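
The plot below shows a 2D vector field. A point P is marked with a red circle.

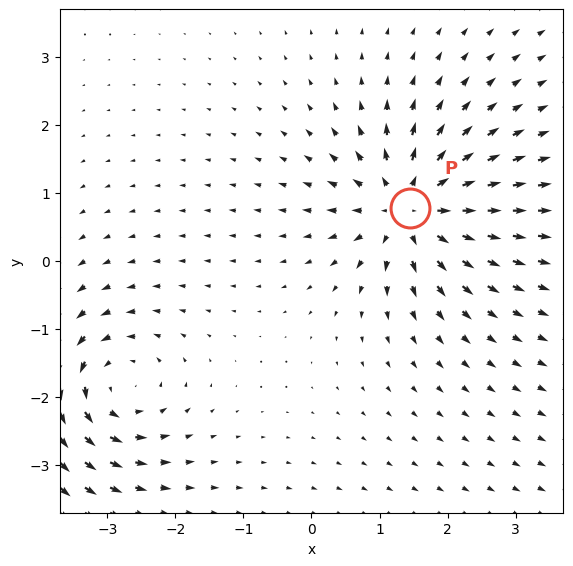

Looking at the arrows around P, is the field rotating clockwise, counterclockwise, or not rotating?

Near P at (1.4, 0.8) the arrows show no circulation. The curl there is ≈0.

not rotating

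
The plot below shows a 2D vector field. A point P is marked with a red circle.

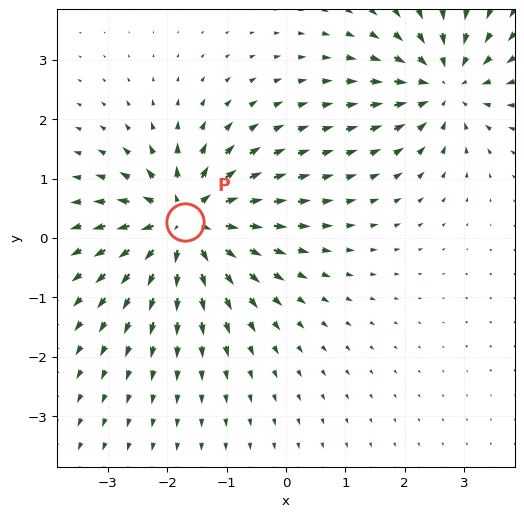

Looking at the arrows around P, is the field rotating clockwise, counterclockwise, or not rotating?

not rotating

Near P at (-1.7, 0.3) the arrows show no circulation. The curl there is ≈0.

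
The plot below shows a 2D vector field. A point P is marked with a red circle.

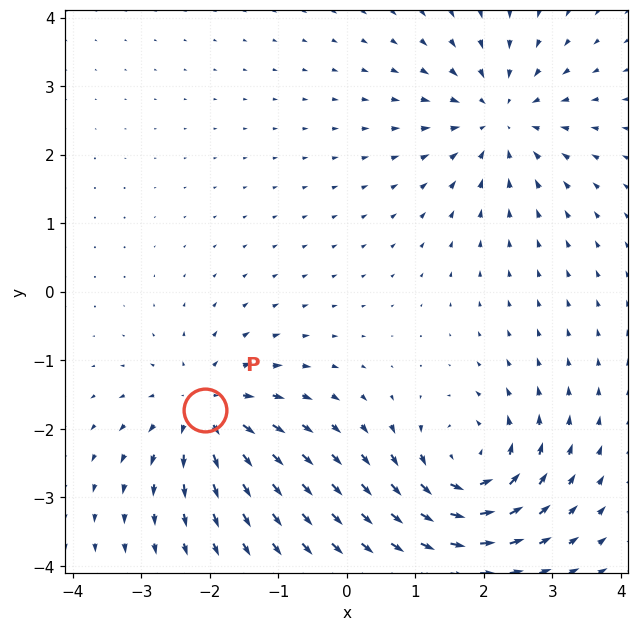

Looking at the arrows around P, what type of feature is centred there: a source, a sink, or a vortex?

At P (-2.1, -1.7) the arrows spread outward. Divergence about +5, curl ≈0 — positive divergence with near-zero curl is a source.

source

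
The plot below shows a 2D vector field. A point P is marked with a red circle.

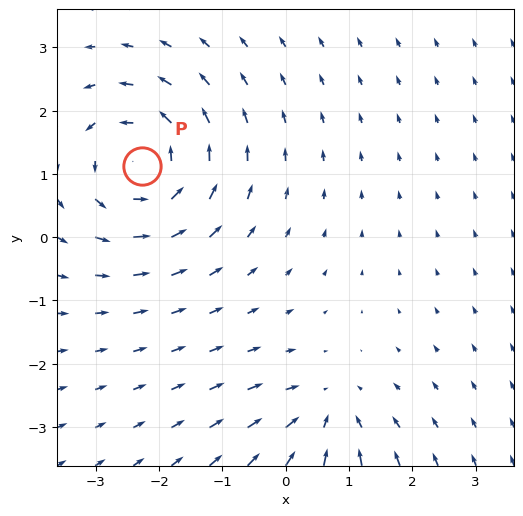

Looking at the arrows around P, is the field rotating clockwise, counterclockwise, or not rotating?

counterclockwise

Near P at (-2.3, 1.1) the arrows circulate counterclockwise. The curl (z-component) there is about +5; positive curl means counterclockwise rotation.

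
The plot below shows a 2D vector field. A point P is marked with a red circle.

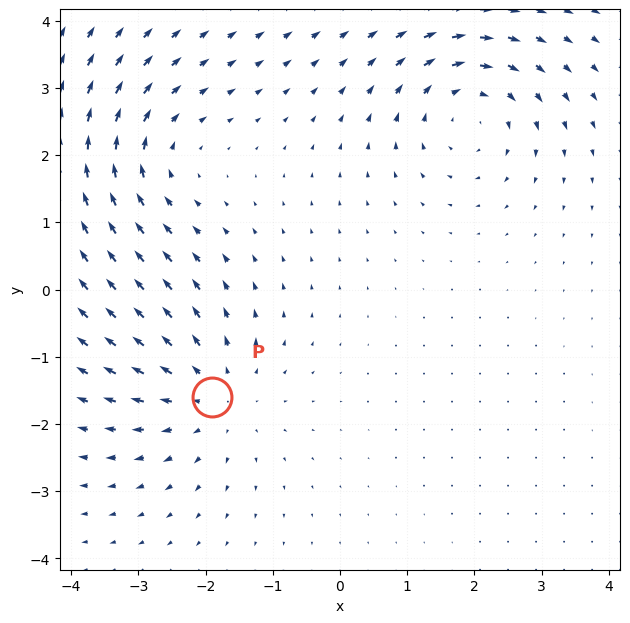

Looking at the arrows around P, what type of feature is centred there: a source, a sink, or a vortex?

source

At P (-1.9, -1.6) the arrows spread outward. Divergence about +3, curl ≈0 — positive divergence with near-zero curl is a source.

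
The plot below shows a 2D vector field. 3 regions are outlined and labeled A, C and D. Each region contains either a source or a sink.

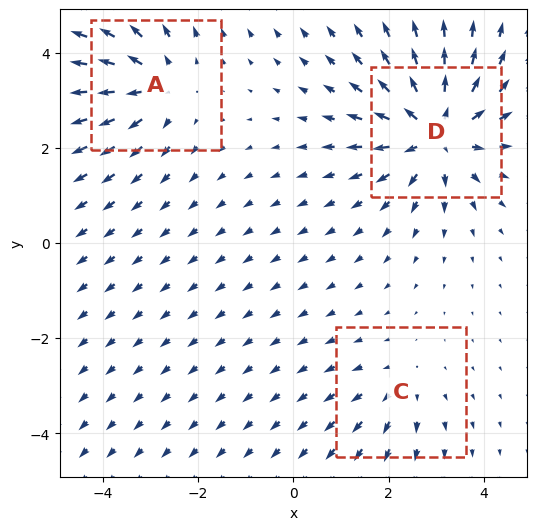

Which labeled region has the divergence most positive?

D

Divergence at each region's feature centre — A: about +3, C: about +2, D: about +5. Region D is most positive.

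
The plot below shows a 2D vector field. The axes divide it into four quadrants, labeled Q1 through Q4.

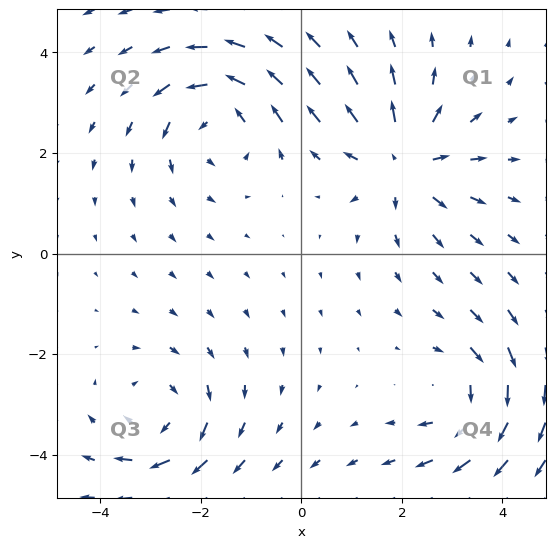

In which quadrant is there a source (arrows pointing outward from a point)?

The source sits at approximately (2.0, 1.8), which lies in quadrant Q1. The divergence there is about +5, positive as expected for a source.

Q1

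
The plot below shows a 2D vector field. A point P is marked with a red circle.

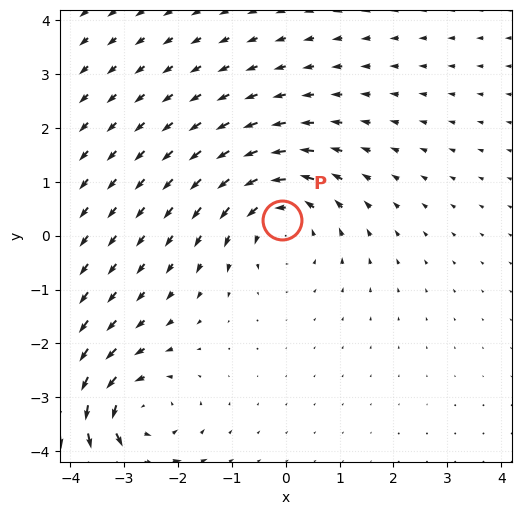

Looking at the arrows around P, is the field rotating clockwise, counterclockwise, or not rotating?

Near P at (-0.1, 0.3) the arrows circulate counterclockwise. The curl (z-component) there is about +3; positive curl means counterclockwise rotation.

counterclockwise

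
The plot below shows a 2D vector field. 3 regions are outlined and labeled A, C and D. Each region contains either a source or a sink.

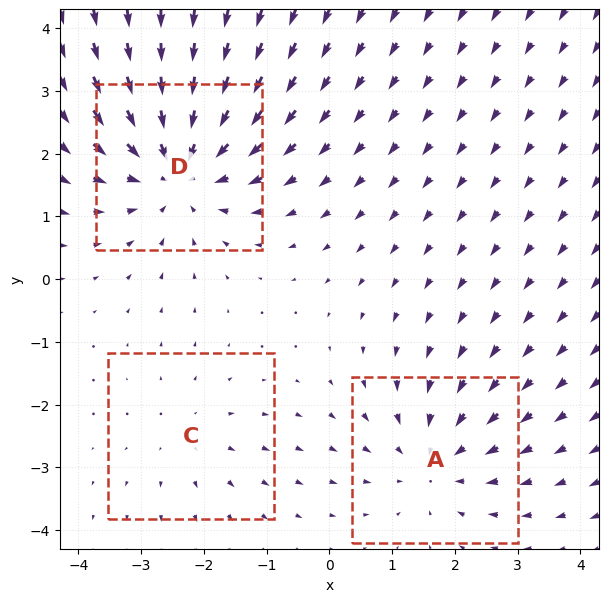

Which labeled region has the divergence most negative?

D

Divergence at each region's feature centre — A: about -3, C: about +2, D: about -4. Region D is most negative.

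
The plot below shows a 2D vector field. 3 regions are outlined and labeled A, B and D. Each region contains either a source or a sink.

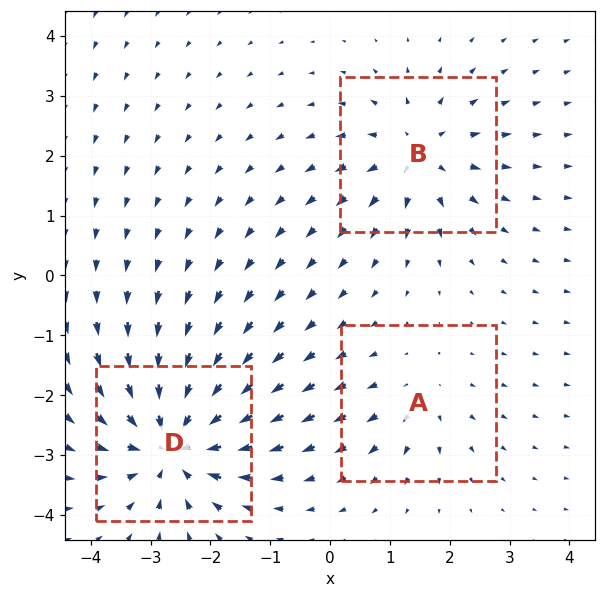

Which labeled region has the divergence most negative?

D

Divergence at each region's feature centre — A: about +2, B: about +4, D: about -5. Region D is most negative.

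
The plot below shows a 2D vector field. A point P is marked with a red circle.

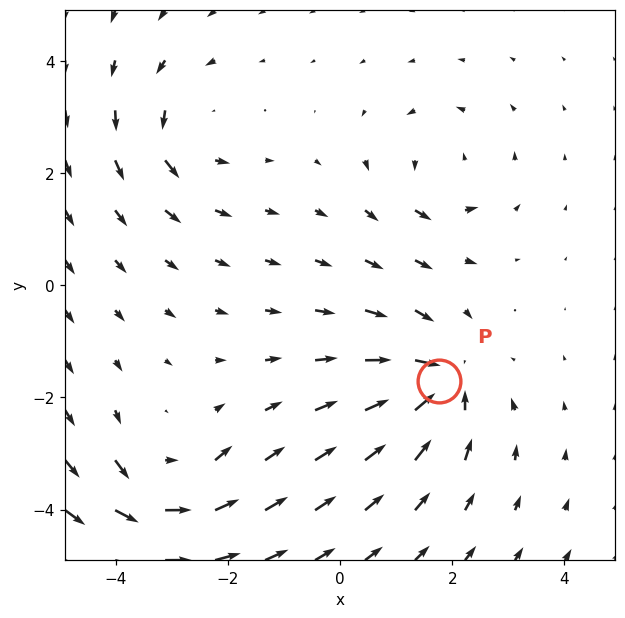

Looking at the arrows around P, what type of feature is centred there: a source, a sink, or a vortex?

At P (1.8, -1.7) the arrows converge inward. Divergence about -6, curl ≈0 — negative divergence with near-zero curl is a sink.

sink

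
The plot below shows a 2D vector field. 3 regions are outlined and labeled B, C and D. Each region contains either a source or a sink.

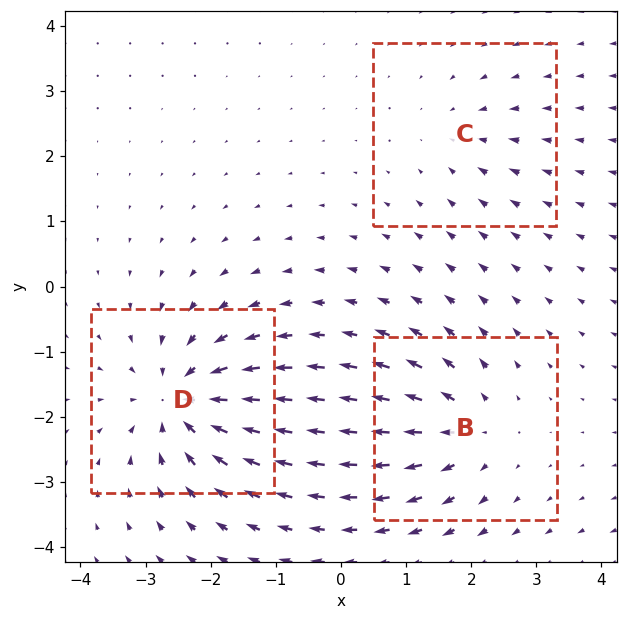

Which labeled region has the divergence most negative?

Divergence at each region's feature centre — B: about +4, C: about -2, D: about -6. Region D is most negative.

D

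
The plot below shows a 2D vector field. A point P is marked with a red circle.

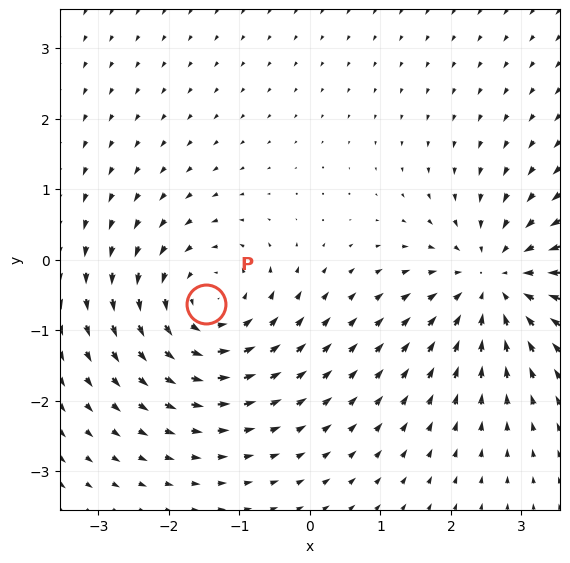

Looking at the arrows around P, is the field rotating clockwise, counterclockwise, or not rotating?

counterclockwise

Near P at (-1.5, -0.6) the arrows circulate counterclockwise. The curl (z-component) there is about +5; positive curl means counterclockwise rotation.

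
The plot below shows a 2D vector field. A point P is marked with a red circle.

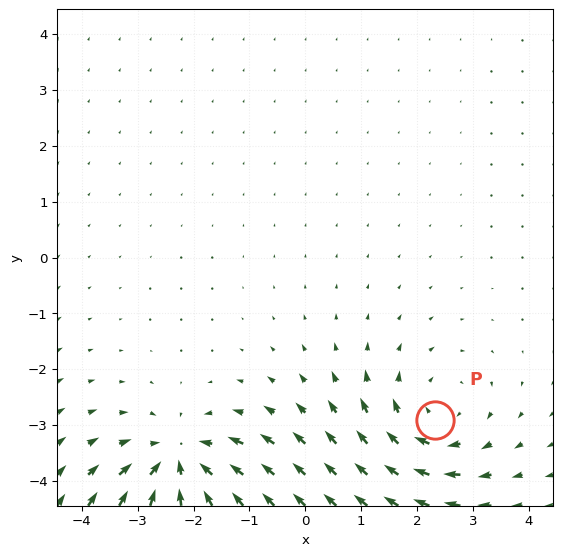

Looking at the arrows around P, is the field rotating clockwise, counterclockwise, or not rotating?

Near P at (2.3, -2.9) the arrows circulate clockwise. The curl (z-component) there is about -3; negative curl means clockwise rotation.

clockwise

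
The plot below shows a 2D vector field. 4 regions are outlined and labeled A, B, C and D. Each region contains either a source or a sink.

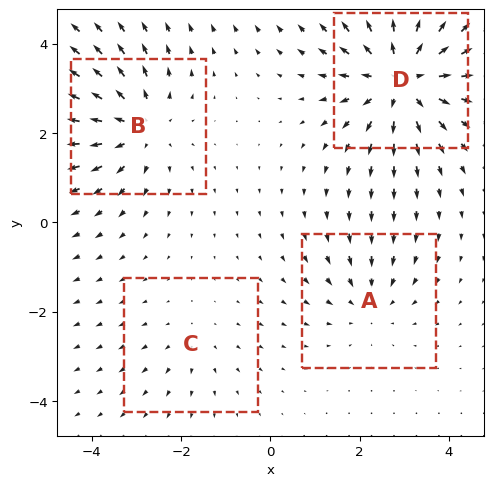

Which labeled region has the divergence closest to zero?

Divergence at each region's feature centre — A: about -3, B: about +4, C: about +2, D: about +6. Region C is closest to zero.

C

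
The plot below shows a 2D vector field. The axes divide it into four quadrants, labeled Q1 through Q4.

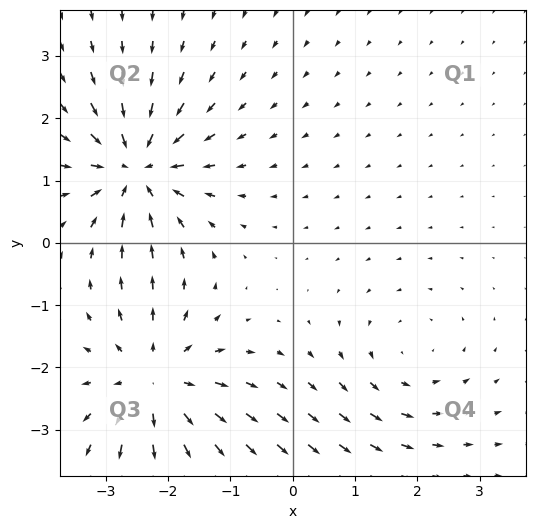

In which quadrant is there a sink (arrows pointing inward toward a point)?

The sink sits at approximately (-2.5, 1.2), which lies in quadrant Q2. The divergence there is about -6, negative as expected for a sink.

Q2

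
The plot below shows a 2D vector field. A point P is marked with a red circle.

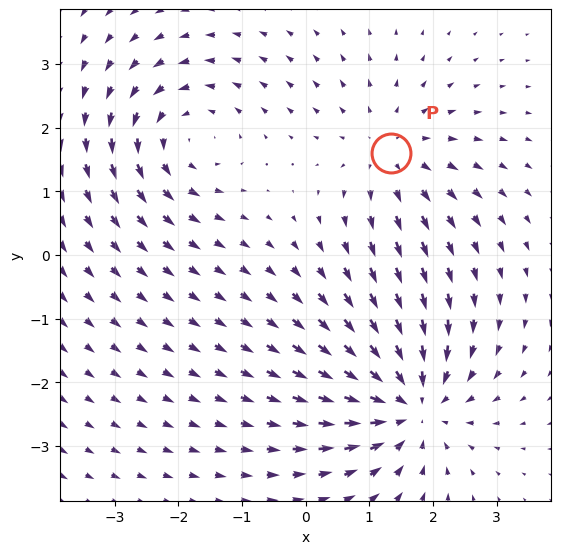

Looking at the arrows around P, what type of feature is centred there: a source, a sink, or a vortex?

source

At P (1.3, 1.6) the arrows spread outward. Divergence about +3, curl ≈0 — positive divergence with near-zero curl is a source.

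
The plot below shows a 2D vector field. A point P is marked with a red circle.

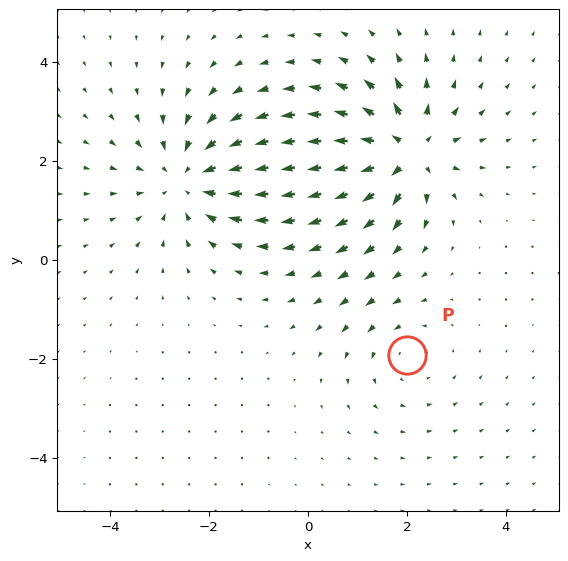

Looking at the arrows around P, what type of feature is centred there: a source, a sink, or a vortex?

At P (2.0, -1.9) the arrows circulate counterclockwise. Divergence ≈0, curl about +2 — near-zero divergence with nonzero curl is a vortex.

vortex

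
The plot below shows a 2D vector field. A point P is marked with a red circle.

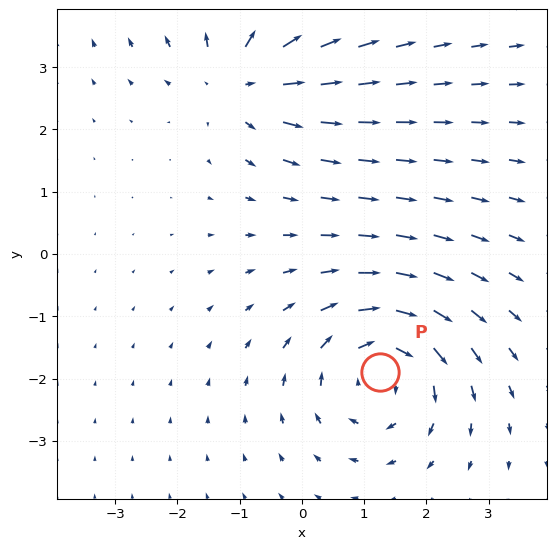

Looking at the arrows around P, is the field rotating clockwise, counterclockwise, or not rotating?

clockwise

Near P at (1.3, -1.9) the arrows circulate clockwise. The curl (z-component) there is about -5; negative curl means clockwise rotation.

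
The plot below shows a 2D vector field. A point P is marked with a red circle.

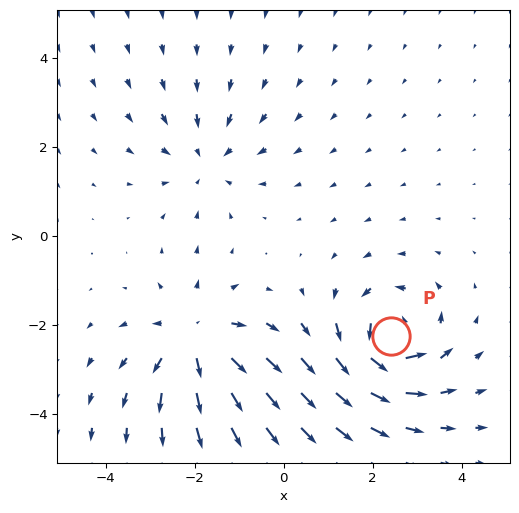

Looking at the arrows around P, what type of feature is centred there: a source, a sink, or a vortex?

At P (2.4, -2.2) the arrows circulate counterclockwise. Divergence ≈0, curl about +7 — near-zero divergence with nonzero curl is a vortex.

vortex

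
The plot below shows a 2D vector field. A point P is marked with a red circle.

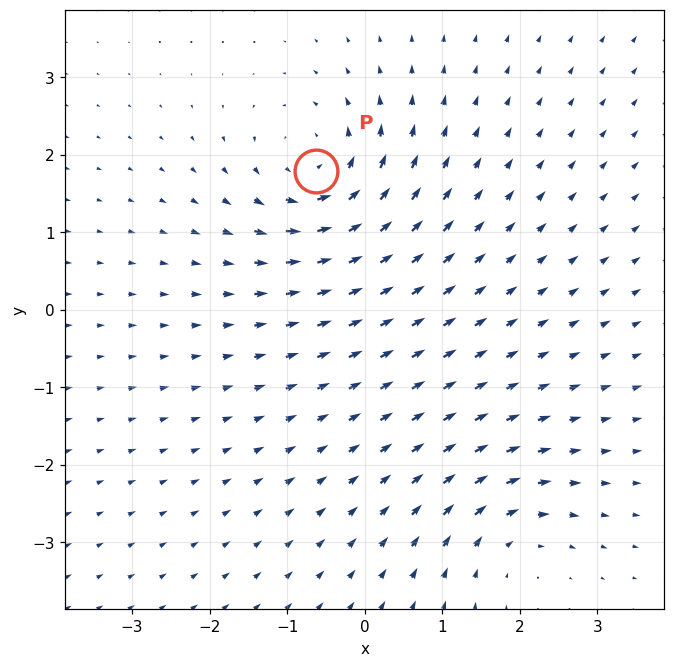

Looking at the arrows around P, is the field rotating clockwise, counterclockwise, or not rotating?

Near P at (-0.6, 1.8) the arrows circulate counterclockwise. The curl (z-component) there is about +5; positive curl means counterclockwise rotation.

counterclockwise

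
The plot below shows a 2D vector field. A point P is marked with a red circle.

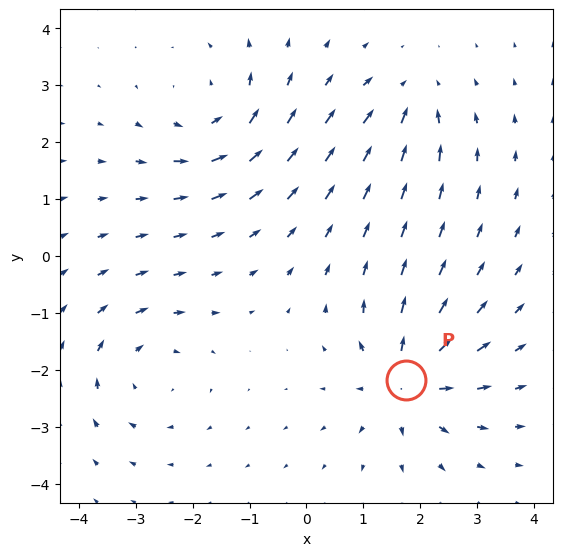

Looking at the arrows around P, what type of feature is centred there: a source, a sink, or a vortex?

source

At P (1.8, -2.2) the arrows spread outward. Divergence about +6, curl ≈0 — positive divergence with near-zero curl is a source.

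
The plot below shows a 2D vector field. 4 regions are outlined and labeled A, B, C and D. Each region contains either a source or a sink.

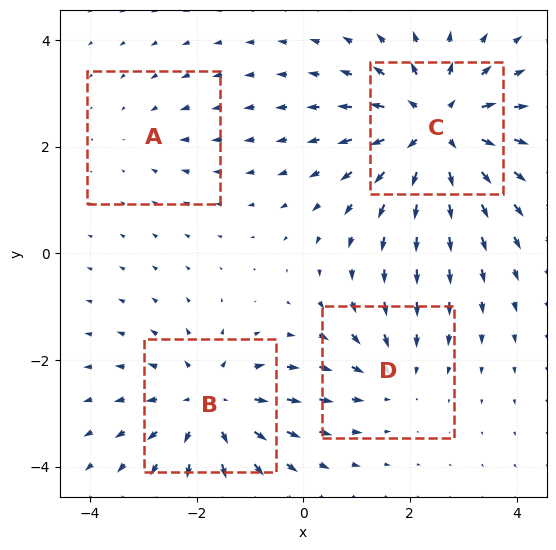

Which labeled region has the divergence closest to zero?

A

Divergence at each region's feature centre — A: about -2, B: about +5, C: about +6, D: about -3. Region A is closest to zero.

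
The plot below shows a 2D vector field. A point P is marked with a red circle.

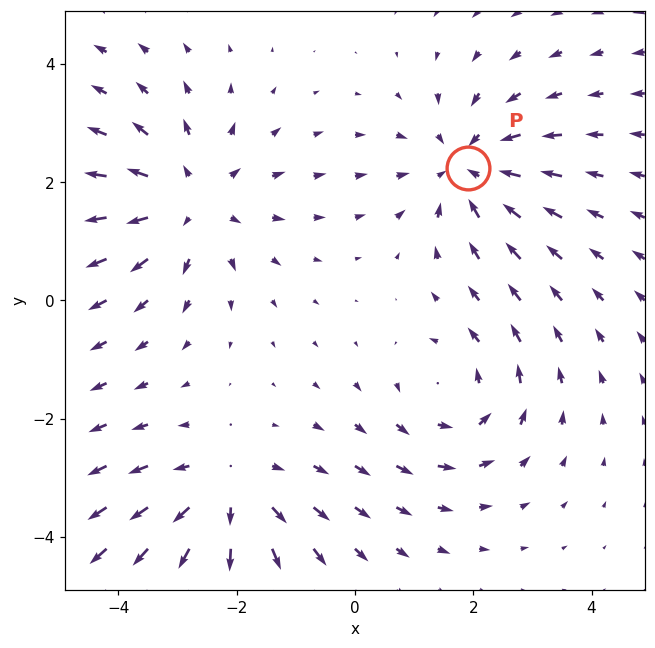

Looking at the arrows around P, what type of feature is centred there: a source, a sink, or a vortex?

At P (1.9, 2.2) the arrows converge inward. Divergence about -4, curl ≈0 — negative divergence with near-zero curl is a sink.

sink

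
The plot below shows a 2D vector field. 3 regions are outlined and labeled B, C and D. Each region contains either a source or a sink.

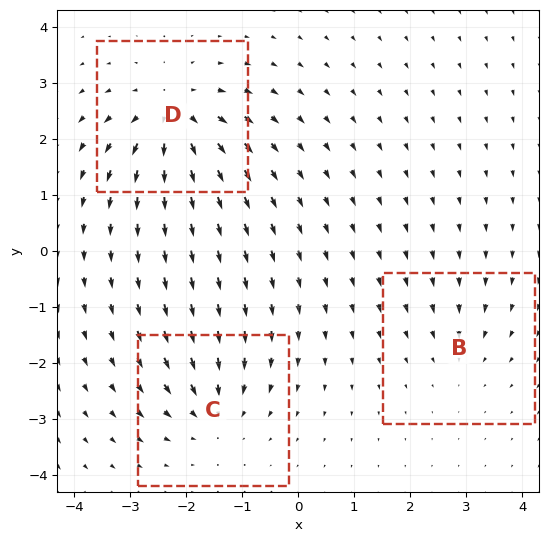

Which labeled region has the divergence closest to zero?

Divergence at each region's feature centre — B: about -2, C: about -4, D: about +6. Region B is closest to zero.

B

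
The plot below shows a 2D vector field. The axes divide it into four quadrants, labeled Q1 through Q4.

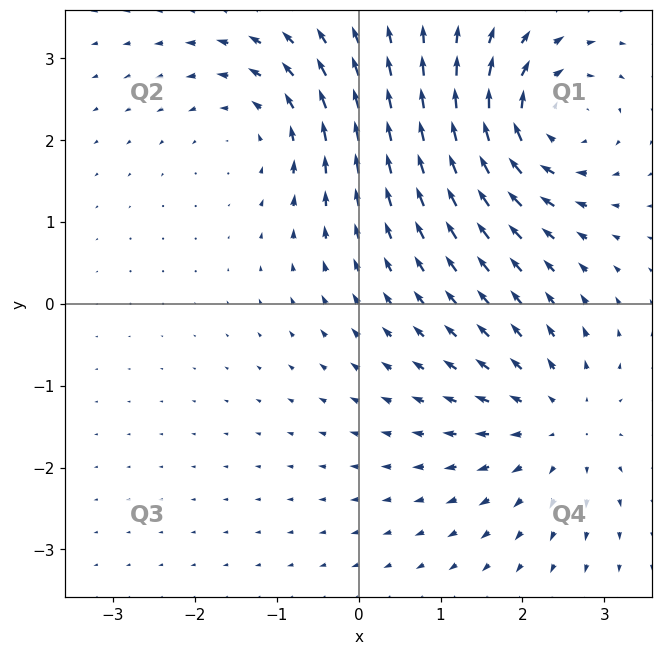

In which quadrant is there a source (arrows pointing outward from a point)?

Q4

The source sits at approximately (2.4, -1.4), which lies in quadrant Q4. The divergence there is about +4, positive as expected for a source.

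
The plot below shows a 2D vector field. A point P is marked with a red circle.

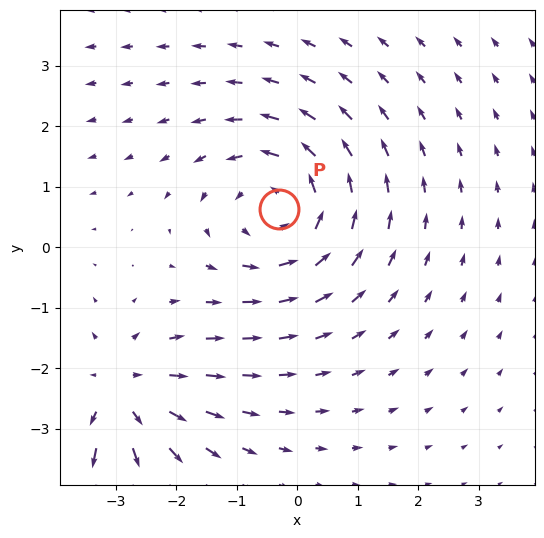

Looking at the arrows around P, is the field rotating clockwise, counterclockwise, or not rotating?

Near P at (-0.3, 0.6) the arrows circulate counterclockwise. The curl (z-component) there is about +4; positive curl means counterclockwise rotation.

counterclockwise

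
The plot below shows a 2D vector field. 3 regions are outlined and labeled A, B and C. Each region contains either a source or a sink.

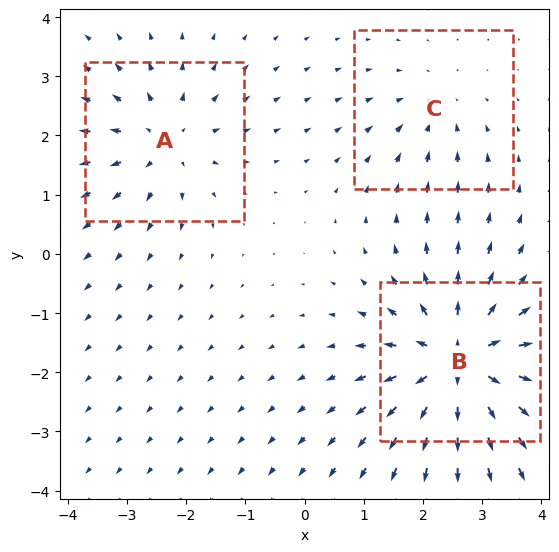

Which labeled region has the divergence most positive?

Divergence at each region's feature centre — A: about +3, B: about +5, C: about -2. Region B is most positive.

B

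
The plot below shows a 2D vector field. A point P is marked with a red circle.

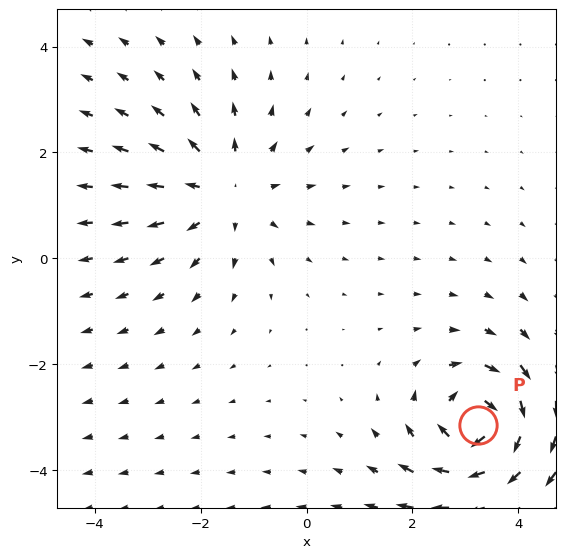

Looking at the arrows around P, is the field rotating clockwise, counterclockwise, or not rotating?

Near P at (3.2, -3.2) the arrows circulate clockwise. The curl (z-component) there is about -5; negative curl means clockwise rotation.

clockwise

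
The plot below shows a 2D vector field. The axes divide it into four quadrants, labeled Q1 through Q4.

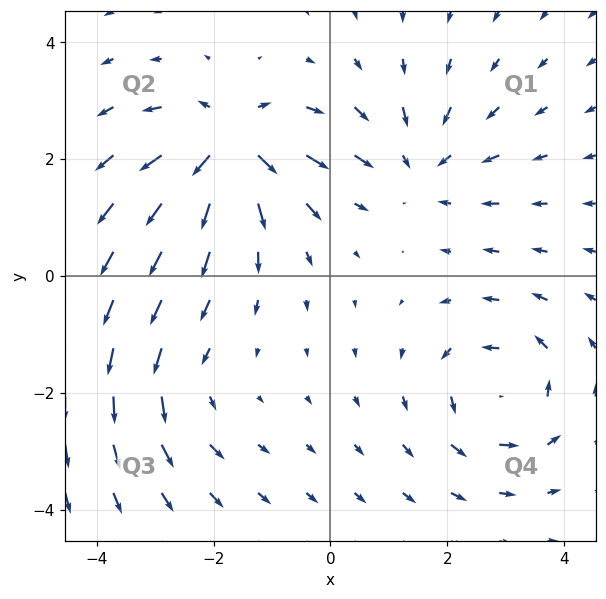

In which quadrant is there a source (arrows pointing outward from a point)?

The source sits at approximately (-1.7, 2.2), which lies in quadrant Q2. The divergence there is about +6, positive as expected for a source.

Q2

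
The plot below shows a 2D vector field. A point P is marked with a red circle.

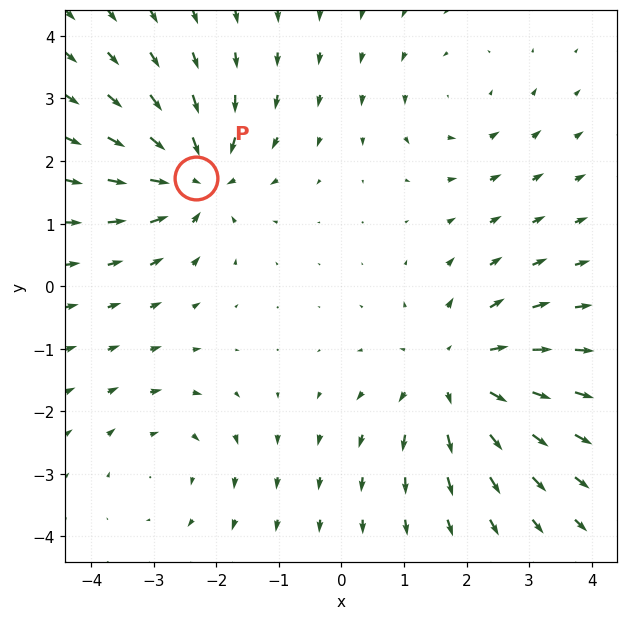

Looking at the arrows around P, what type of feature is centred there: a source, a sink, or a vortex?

At P (-2.3, 1.7) the arrows converge inward. Divergence about -6, curl ≈0 — negative divergence with near-zero curl is a sink.

sink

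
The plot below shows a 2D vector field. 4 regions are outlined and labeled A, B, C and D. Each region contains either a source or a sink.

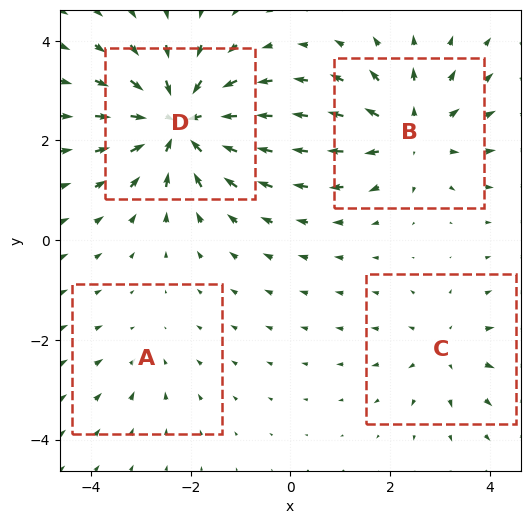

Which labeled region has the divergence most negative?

Divergence at each region's feature centre — A: about -2, B: about +5, C: about +3, D: about -7. Region D is most negative.

D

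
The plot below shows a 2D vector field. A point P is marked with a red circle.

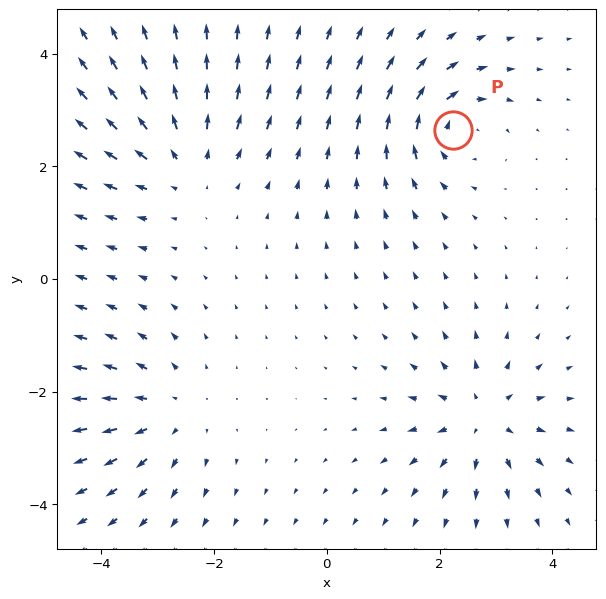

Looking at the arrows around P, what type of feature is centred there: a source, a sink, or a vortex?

At P (2.2, 2.6) the arrows circulate clockwise. Divergence ≈0, curl about -5 — near-zero divergence with nonzero curl is a vortex.

vortex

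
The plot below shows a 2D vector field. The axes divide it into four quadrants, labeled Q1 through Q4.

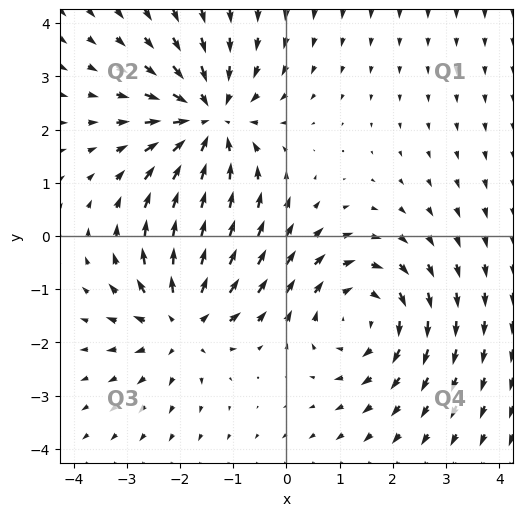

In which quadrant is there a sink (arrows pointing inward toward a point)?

Q2

The sink sits at approximately (-1.5, 2.2), which lies in quadrant Q2. The divergence there is about -5, negative as expected for a sink.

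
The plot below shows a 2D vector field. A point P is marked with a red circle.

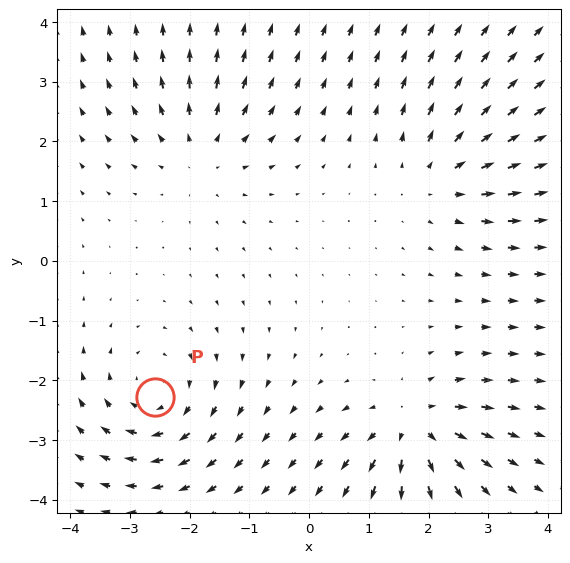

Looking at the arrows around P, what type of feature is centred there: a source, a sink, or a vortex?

vortex

At P (-2.6, -2.3) the arrows circulate clockwise. Divergence ≈0, curl about -4 — near-zero divergence with nonzero curl is a vortex.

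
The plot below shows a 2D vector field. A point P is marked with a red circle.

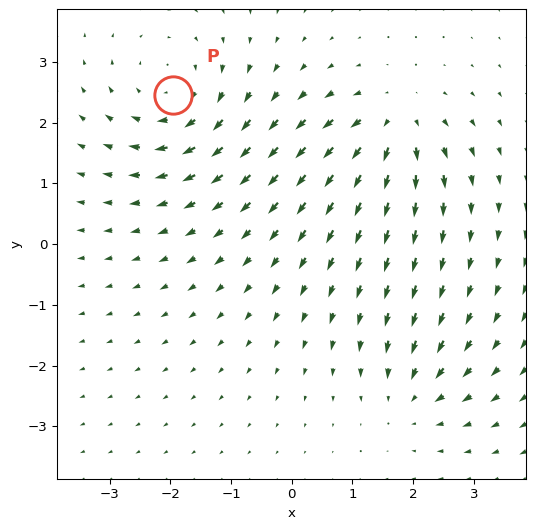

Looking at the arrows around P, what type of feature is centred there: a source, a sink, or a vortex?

At P (-2.0, 2.5) the arrows circulate clockwise. Divergence ≈0, curl about -4 — near-zero divergence with nonzero curl is a vortex.

vortex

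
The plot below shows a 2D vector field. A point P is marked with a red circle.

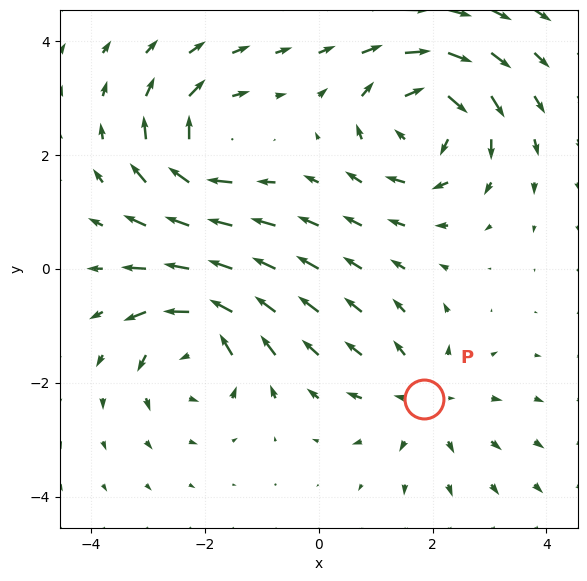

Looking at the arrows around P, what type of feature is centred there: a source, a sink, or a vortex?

At P (1.9, -2.3) the arrows spread outward. Divergence about +3, curl ≈0 — positive divergence with near-zero curl is a source.

source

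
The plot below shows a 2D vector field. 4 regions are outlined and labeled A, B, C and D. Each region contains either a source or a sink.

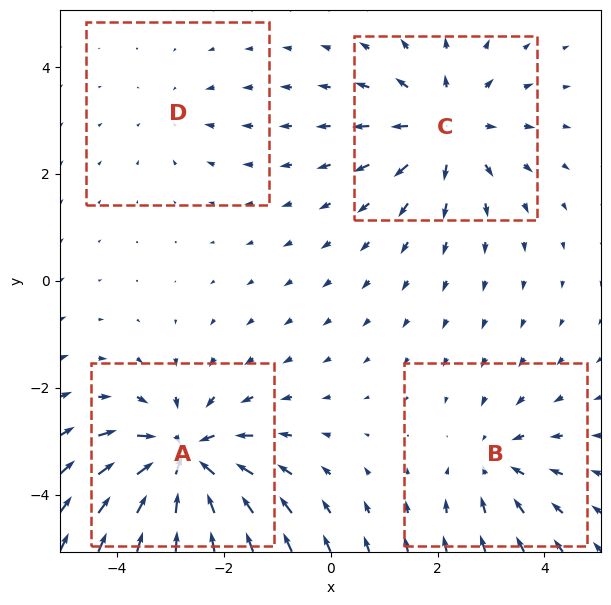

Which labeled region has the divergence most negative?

Divergence at each region's feature centre — A: about -7, B: about -3, C: about +5, D: about -2. Region A is most negative.

A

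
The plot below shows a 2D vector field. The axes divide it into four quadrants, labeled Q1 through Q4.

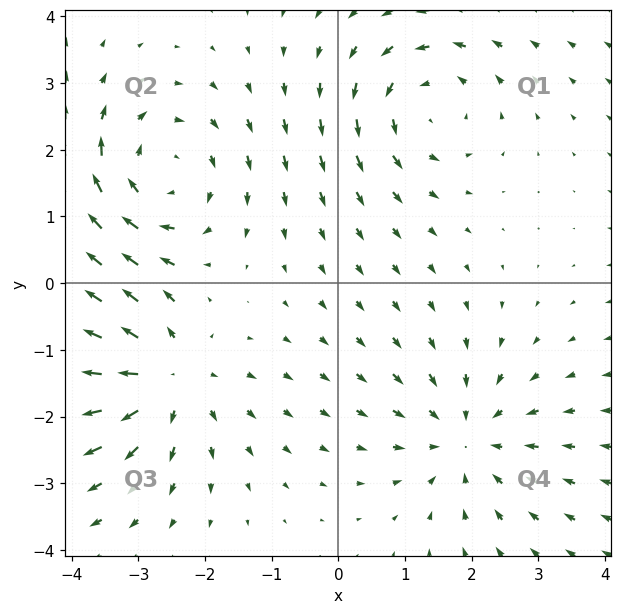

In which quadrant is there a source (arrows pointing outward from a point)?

The source sits at approximately (-2.6, -1.4), which lies in quadrant Q3. The divergence there is about +4, positive as expected for a source.

Q3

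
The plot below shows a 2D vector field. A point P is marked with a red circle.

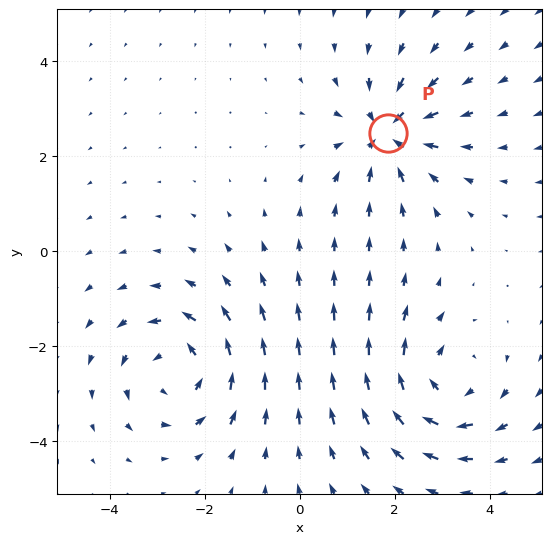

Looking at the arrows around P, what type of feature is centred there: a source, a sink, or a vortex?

sink

At P (1.9, 2.5) the arrows converge inward. Divergence about -5, curl ≈0 — negative divergence with near-zero curl is a sink.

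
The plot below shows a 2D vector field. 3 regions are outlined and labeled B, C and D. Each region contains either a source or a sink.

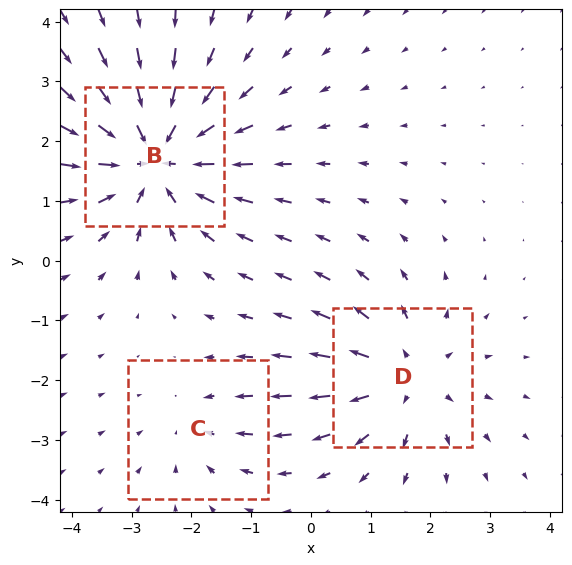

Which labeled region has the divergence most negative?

Divergence at each region's feature centre — B: about -5, C: about -2, D: about +3. Region B is most negative.

B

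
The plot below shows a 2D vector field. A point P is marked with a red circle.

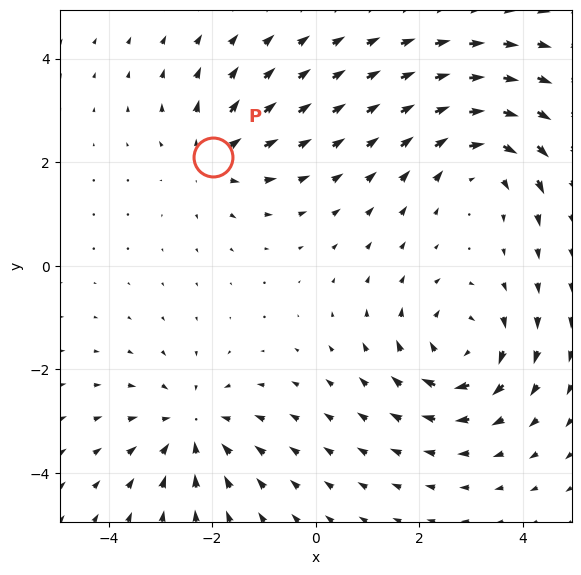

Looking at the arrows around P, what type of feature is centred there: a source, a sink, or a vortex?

At P (-2.0, 2.1) the arrows spread outward. Divergence about +4, curl ≈0 — positive divergence with near-zero curl is a source.

source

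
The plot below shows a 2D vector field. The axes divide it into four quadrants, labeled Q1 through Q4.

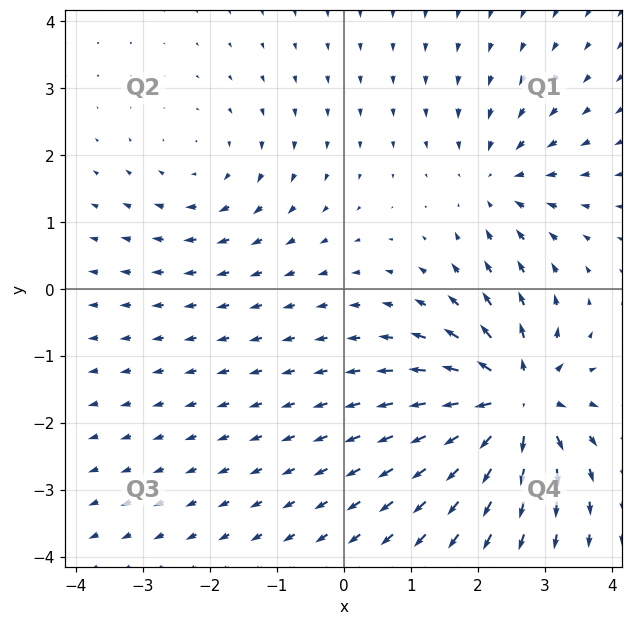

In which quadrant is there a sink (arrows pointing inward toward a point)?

Q1

The sink sits at approximately (2.3, 1.6), which lies in quadrant Q1. The divergence there is about -3, negative as expected for a sink.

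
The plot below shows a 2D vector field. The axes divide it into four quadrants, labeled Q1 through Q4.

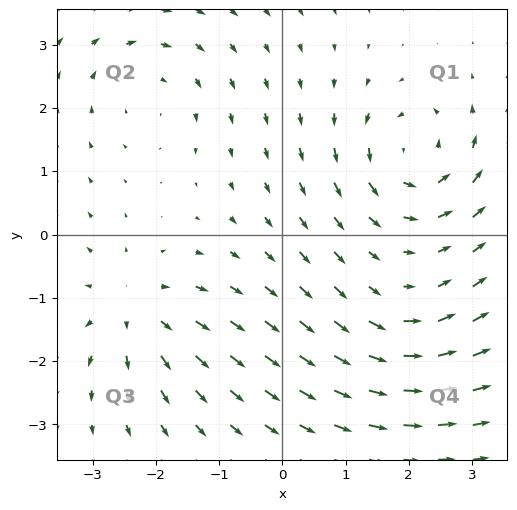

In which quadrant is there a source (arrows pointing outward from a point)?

Q3

The source sits at approximately (-2.4, -1.2), which lies in quadrant Q3. The divergence there is about +4, positive as expected for a source.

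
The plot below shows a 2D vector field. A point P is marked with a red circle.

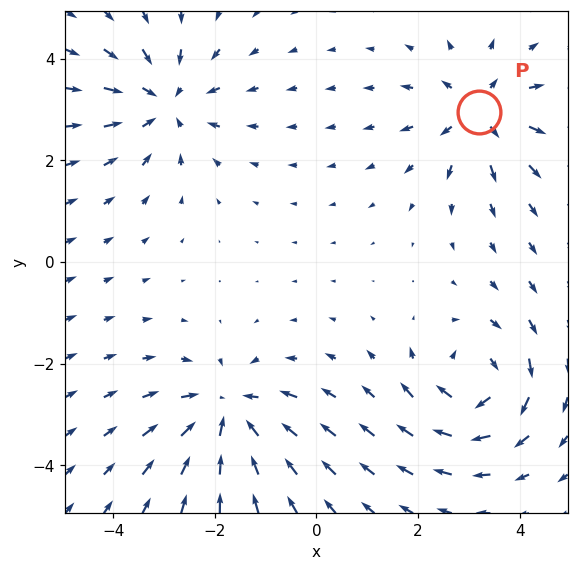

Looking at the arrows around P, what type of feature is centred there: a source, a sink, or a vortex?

At P (3.2, 2.9) the arrows spread outward. Divergence about +5, curl ≈0 — positive divergence with near-zero curl is a source.

source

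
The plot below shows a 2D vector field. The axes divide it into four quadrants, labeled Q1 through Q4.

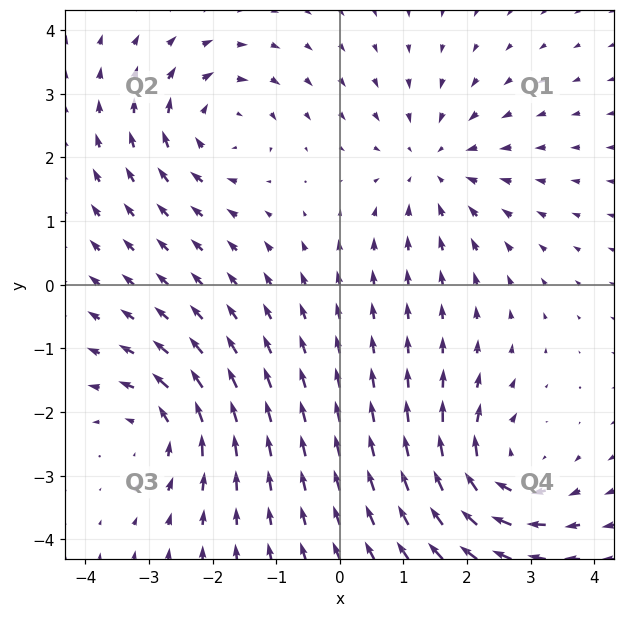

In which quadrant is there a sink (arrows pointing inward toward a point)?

The sink sits at approximately (1.5, 1.9), which lies in quadrant Q1. The divergence there is about -4, negative as expected for a sink.

Q1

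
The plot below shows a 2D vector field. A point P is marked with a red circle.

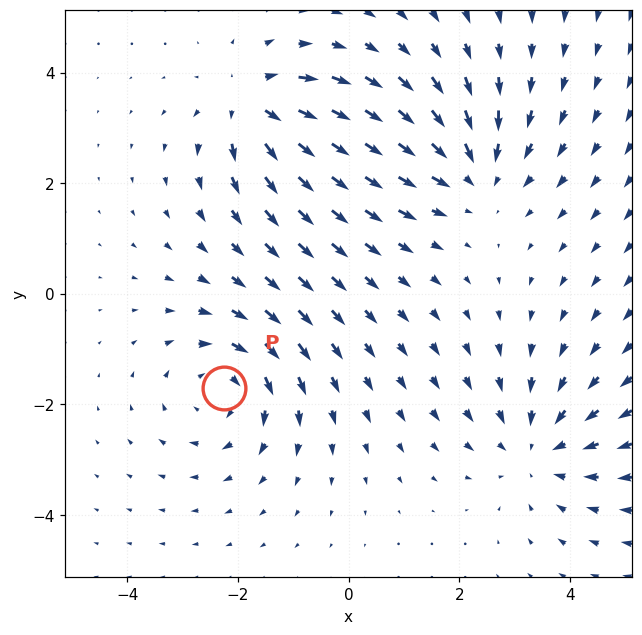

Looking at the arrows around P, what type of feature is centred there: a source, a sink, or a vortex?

At P (-2.2, -1.7) the arrows circulate clockwise. Divergence ≈0, curl about -4 — near-zero divergence with nonzero curl is a vortex.

vortex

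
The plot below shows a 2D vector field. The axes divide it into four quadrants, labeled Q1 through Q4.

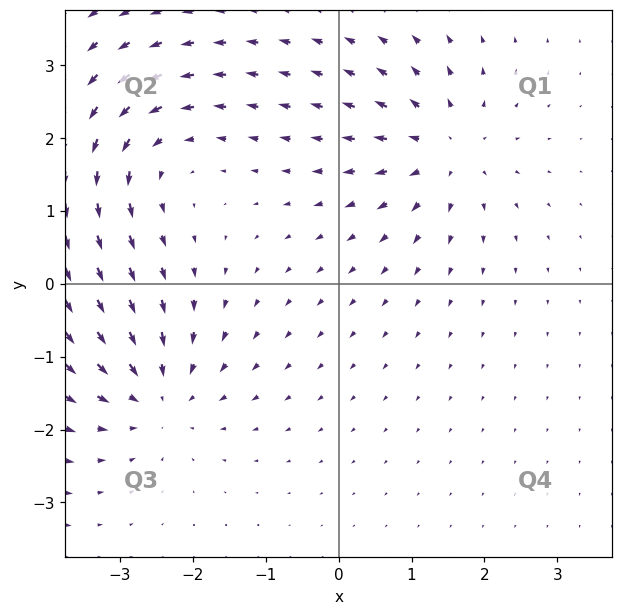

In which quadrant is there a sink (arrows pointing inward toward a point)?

Q3

The sink sits at approximately (-2.5, -1.5), which lies in quadrant Q3. The divergence there is about -5, negative as expected for a sink.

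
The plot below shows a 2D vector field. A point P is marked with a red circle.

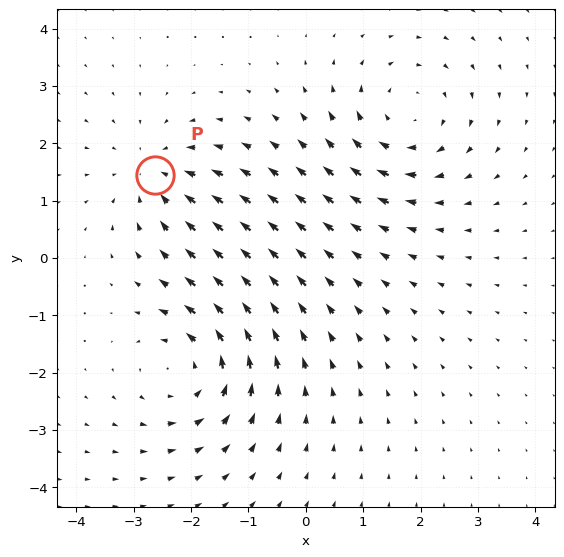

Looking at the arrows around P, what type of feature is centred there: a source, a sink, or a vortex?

sink

At P (-2.6, 1.5) the arrows converge inward. Divergence about -3, curl ≈0 — negative divergence with near-zero curl is a sink.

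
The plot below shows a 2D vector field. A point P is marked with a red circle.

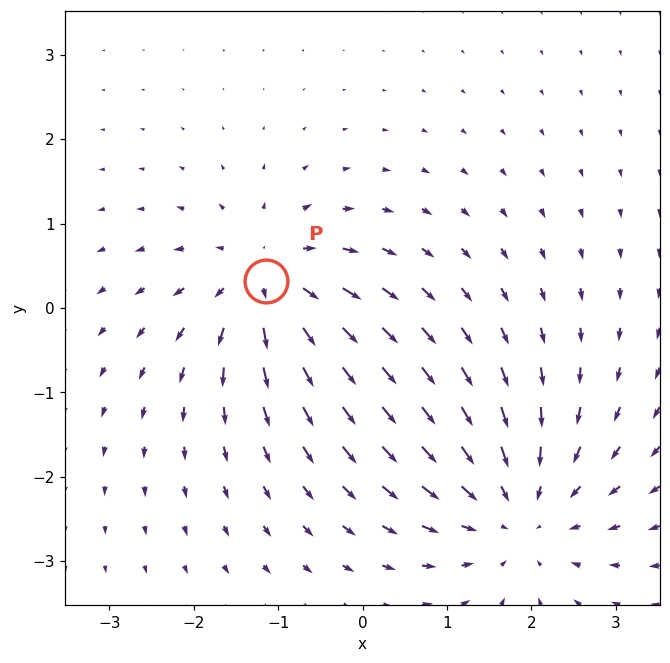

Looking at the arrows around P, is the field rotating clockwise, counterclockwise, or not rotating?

Near P at (-1.1, 0.3) the arrows show no circulation. The curl there is ≈0.

not rotating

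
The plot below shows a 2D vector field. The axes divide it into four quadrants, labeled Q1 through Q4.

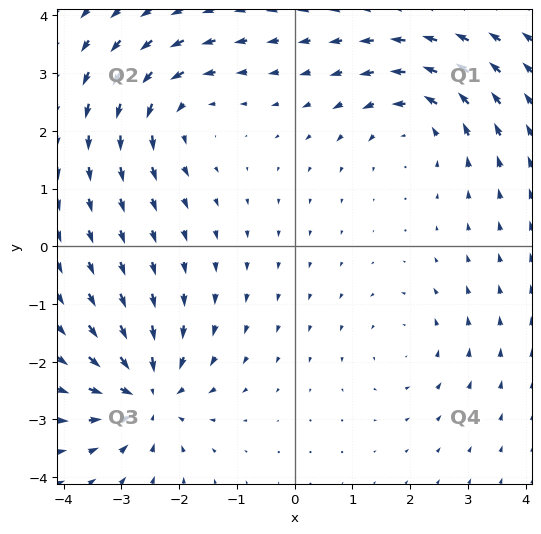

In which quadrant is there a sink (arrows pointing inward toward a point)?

Q3

The sink sits at approximately (-2.5, -2.6), which lies in quadrant Q3. The divergence there is about -6, negative as expected for a sink.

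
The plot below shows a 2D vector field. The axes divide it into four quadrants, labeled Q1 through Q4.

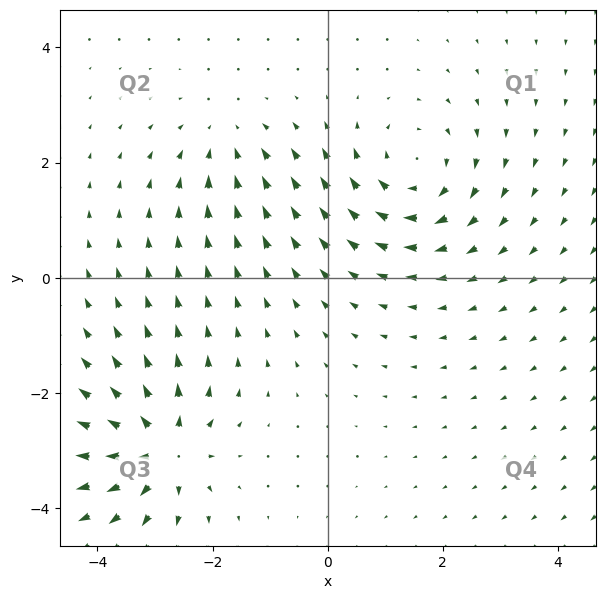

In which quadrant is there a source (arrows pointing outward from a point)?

Q3

The source sits at approximately (-2.9, -3.0), which lies in quadrant Q3. The divergence there is about +7, positive as expected for a source.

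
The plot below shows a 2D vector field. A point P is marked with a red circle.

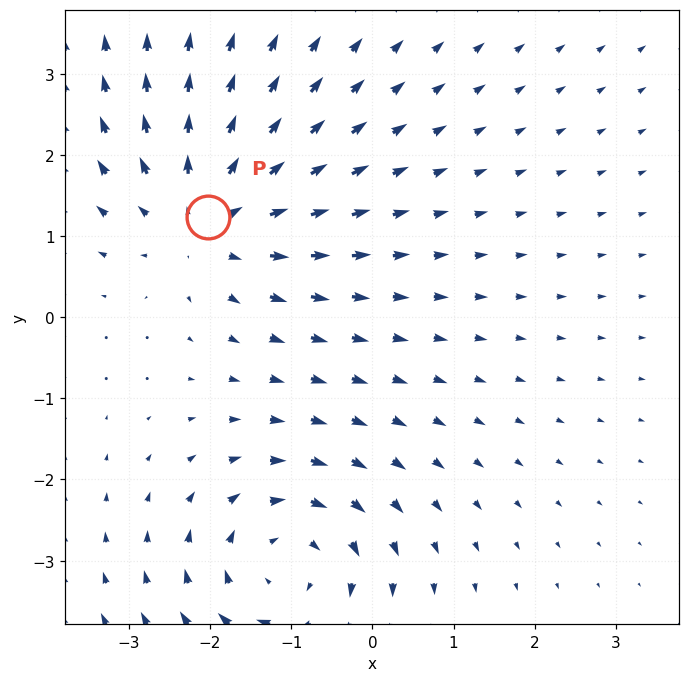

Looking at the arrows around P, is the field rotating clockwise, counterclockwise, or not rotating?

Near P at (-2.0, 1.2) the arrows show no circulation. The curl there is ≈0.

not rotating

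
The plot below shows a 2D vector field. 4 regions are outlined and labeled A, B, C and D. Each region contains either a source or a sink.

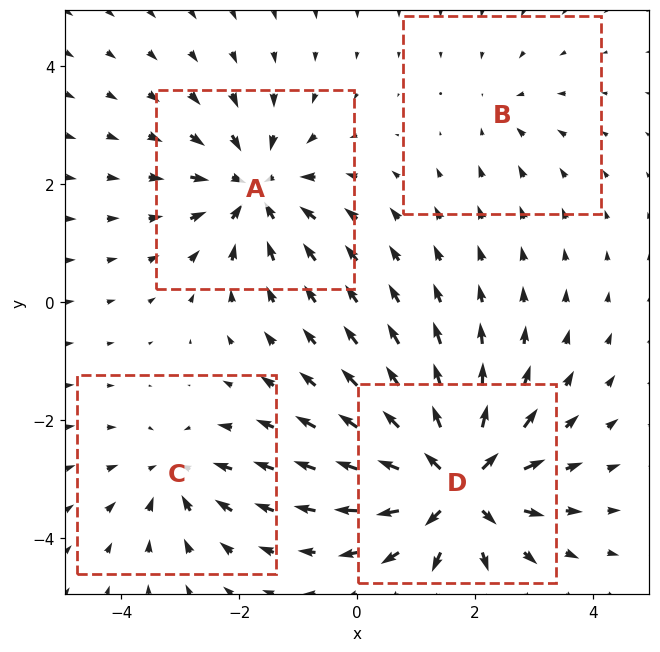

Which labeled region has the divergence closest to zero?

Divergence at each region's feature centre — A: about -6, B: about -2, C: about -4, D: about +9. Region B is closest to zero.

B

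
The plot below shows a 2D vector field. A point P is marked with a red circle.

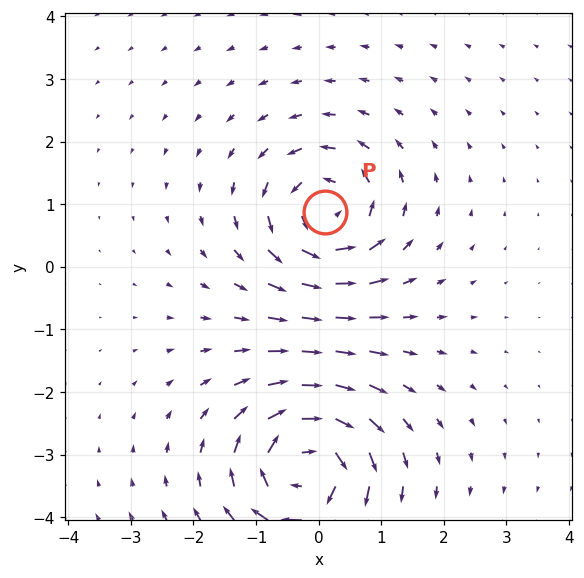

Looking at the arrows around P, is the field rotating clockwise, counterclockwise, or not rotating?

Near P at (0.1, 0.9) the arrows circulate counterclockwise. The curl (z-component) there is about +6; positive curl means counterclockwise rotation.

counterclockwise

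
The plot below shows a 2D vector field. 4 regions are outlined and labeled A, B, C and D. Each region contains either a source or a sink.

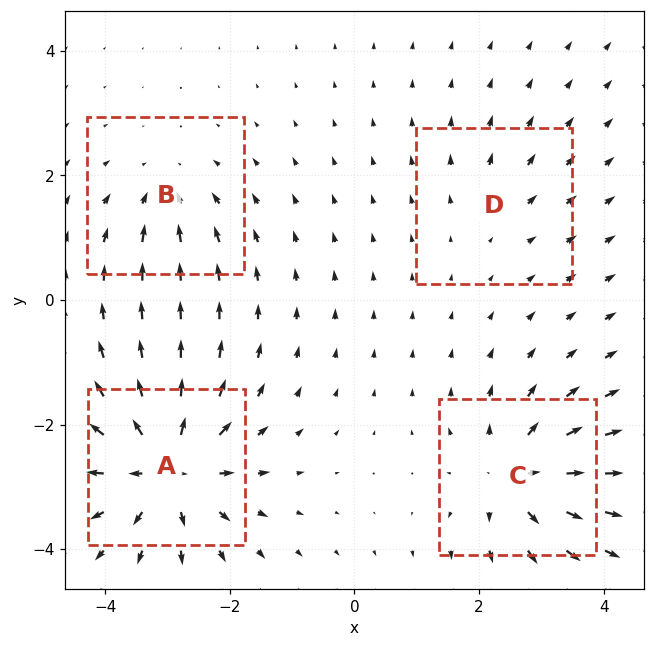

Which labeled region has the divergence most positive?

Divergence at each region's feature centre — A: about +9, B: about -4, C: about +6, D: about +2. Region A is most positive.

A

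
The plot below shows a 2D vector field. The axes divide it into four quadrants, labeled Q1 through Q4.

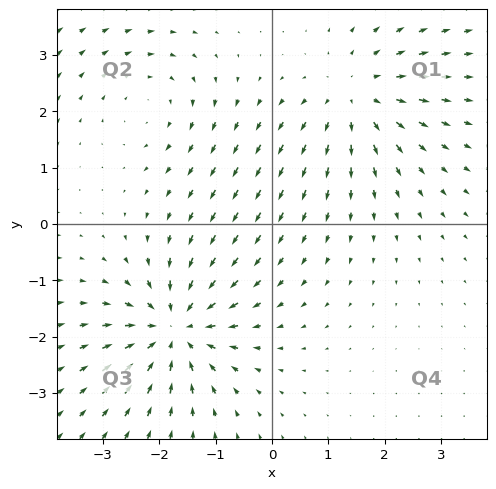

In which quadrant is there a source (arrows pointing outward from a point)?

The source sits at approximately (1.5, 2.3), which lies in quadrant Q1. The divergence there is about +4, positive as expected for a source.

Q1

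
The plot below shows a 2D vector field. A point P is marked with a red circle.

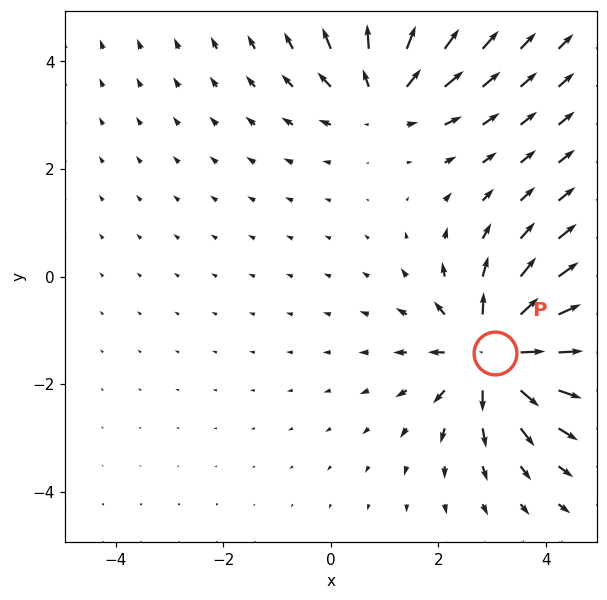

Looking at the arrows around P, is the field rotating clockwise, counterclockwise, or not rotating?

not rotating

Near P at (3.0, -1.4) the arrows show no circulation. The curl there is ≈0.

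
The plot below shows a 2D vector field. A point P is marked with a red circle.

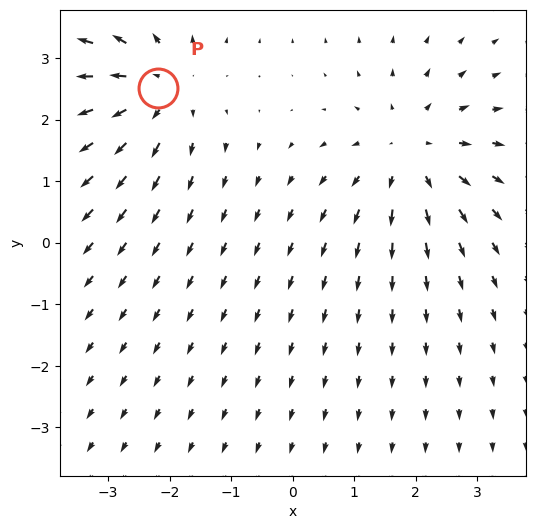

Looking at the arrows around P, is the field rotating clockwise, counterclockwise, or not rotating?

not rotating

Near P at (-2.2, 2.5) the arrows show no circulation. The curl there is ≈0.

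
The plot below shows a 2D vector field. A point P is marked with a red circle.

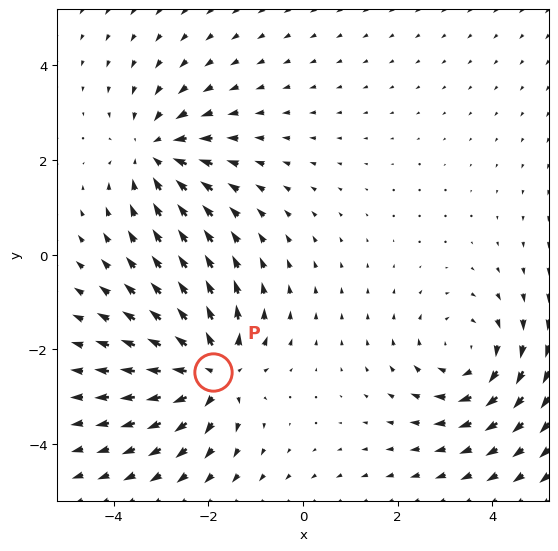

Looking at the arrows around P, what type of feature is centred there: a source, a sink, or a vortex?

At P (-1.9, -2.5) the arrows spread outward. Divergence about +4, curl ≈0 — positive divergence with near-zero curl is a source.

source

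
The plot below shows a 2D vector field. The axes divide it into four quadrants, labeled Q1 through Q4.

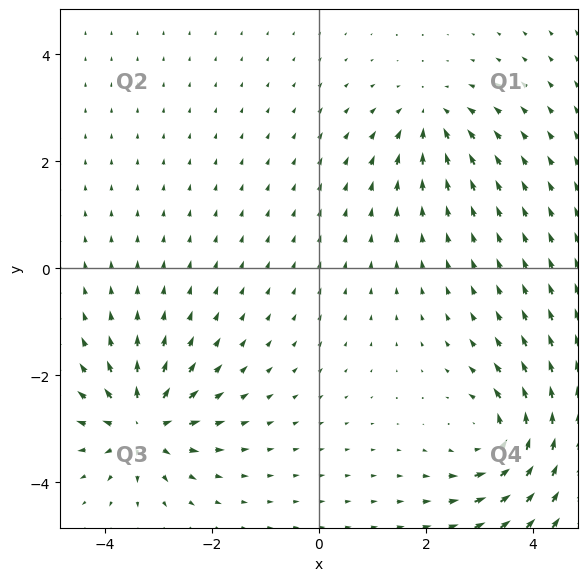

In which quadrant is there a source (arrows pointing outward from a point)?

Q3

The source sits at approximately (-3.3, -2.9), which lies in quadrant Q3. The divergence there is about +7, positive as expected for a source.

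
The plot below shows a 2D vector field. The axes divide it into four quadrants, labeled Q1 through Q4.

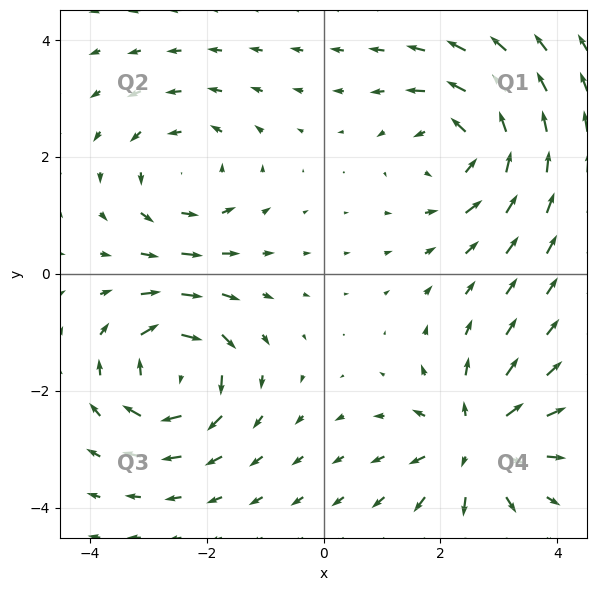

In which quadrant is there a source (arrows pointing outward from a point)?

The source sits at approximately (2.6, -2.9), which lies in quadrant Q4. The divergence there is about +6, positive as expected for a source.

Q4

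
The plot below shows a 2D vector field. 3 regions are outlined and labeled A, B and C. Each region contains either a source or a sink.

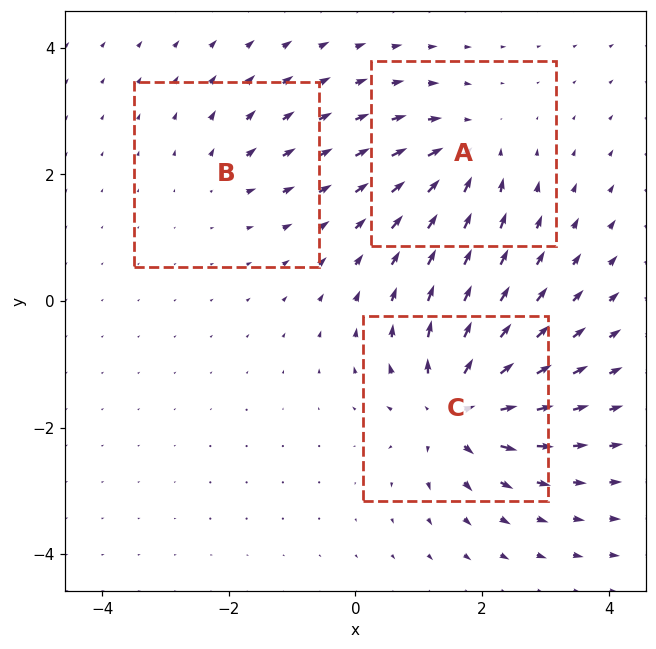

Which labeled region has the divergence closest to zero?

B

Divergence at each region's feature centre — A: about -4, B: about +2, C: about +7. Region B is closest to zero.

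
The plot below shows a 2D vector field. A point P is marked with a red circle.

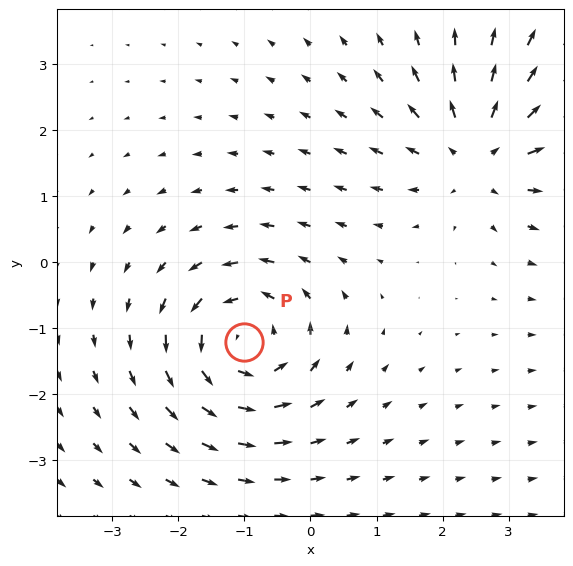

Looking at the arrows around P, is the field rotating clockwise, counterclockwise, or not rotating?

counterclockwise

Near P at (-1.0, -1.2) the arrows circulate counterclockwise. The curl (z-component) there is about +5; positive curl means counterclockwise rotation.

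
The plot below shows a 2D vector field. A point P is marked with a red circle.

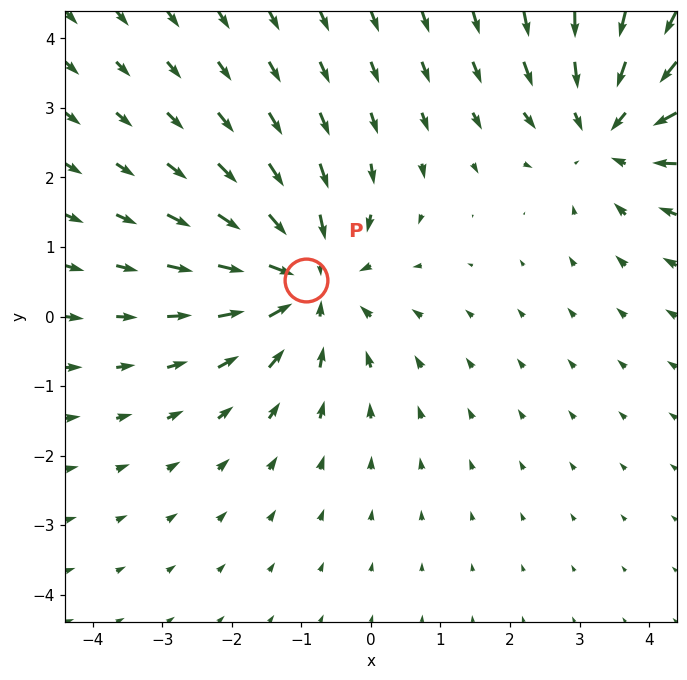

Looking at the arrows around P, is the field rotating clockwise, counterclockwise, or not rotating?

Near P at (-0.9, 0.5) the arrows show no circulation. The curl there is ≈0.

not rotating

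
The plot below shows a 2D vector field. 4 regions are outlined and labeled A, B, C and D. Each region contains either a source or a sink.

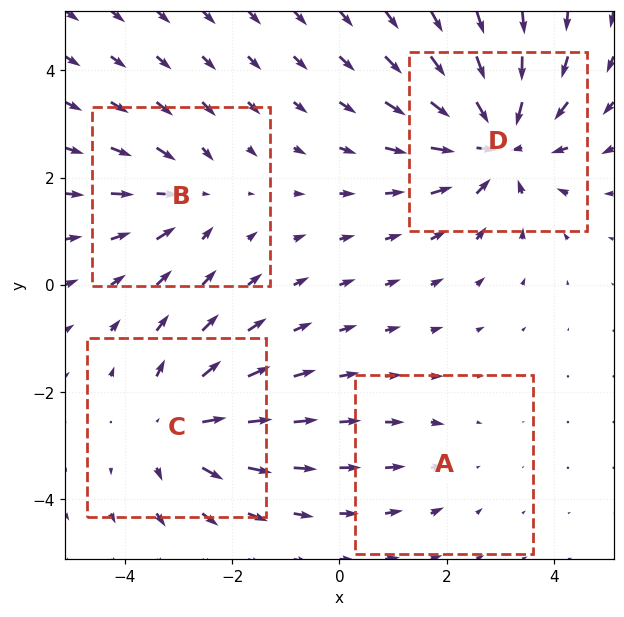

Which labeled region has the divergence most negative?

Divergence at each region's feature centre — A: about -2, B: about -3, C: about +4, D: about -6. Region D is most negative.

D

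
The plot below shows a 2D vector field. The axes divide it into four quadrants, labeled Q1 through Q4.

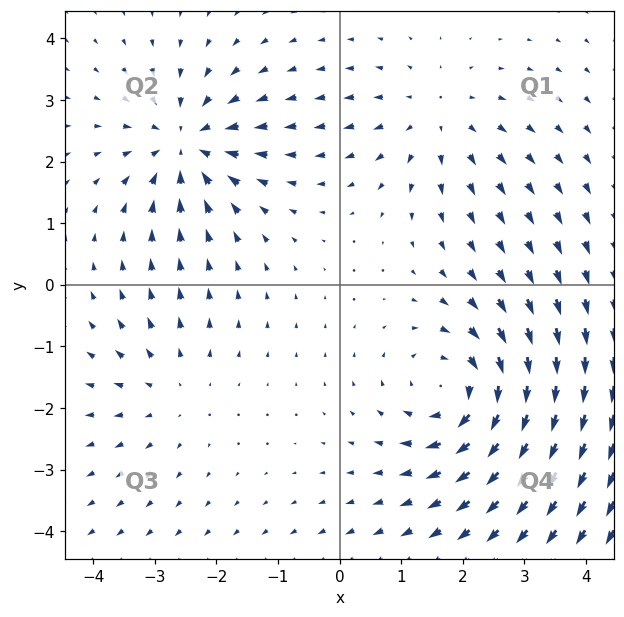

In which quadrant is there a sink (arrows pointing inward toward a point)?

Q2

The sink sits at approximately (-2.5, 2.3), which lies in quadrant Q2. The divergence there is about -5, negative as expected for a sink.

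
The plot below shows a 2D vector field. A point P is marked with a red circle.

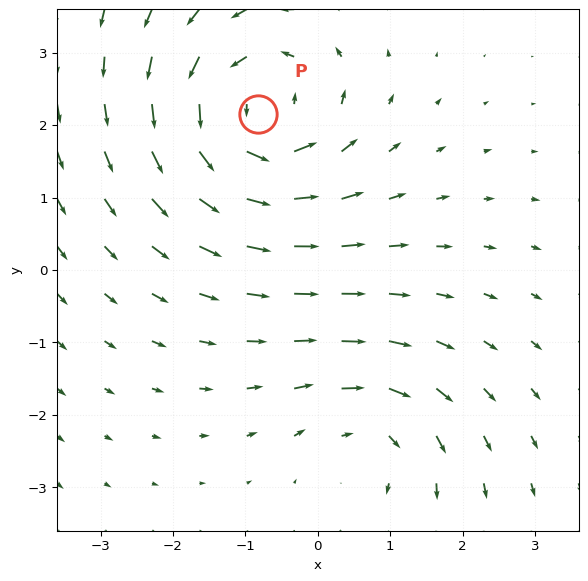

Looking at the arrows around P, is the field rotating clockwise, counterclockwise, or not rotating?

Near P at (-0.8, 2.2) the arrows circulate counterclockwise. The curl (z-component) there is about +5; positive curl means counterclockwise rotation.

counterclockwise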